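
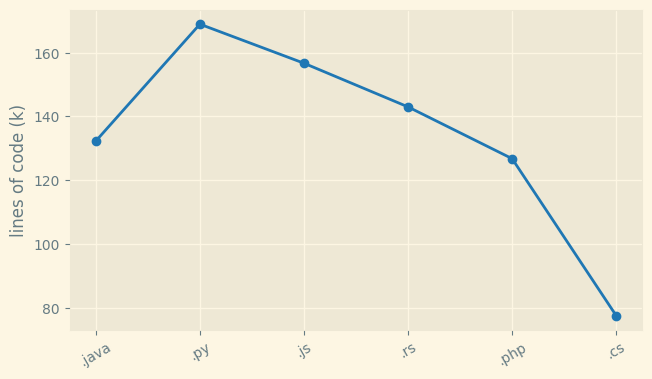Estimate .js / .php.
≈ 1.23×

.js ≈ 160, .php ≈ 130; 160/130 ≈ 1.23.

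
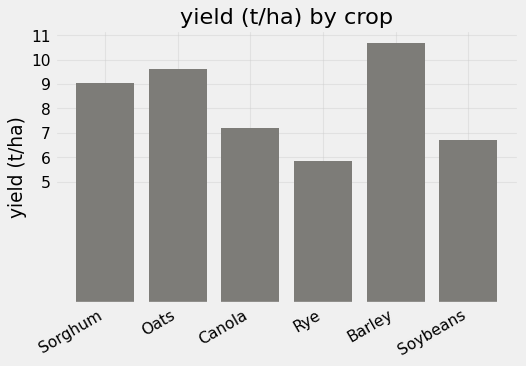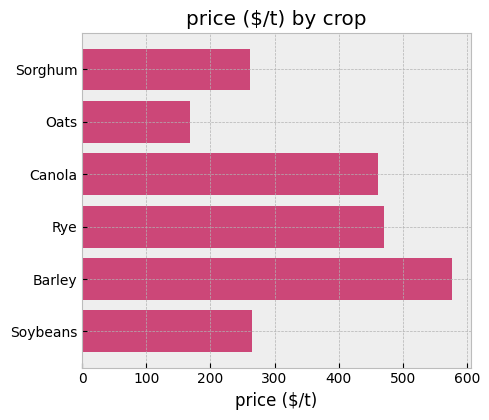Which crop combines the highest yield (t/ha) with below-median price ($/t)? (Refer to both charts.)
Oats

Chart 2 median price ($/t) ≈ 400; below-median crops: Sorghum, Oats, Soybeans. Among those, Oats has the highest yield (t/ha) (≈ 10).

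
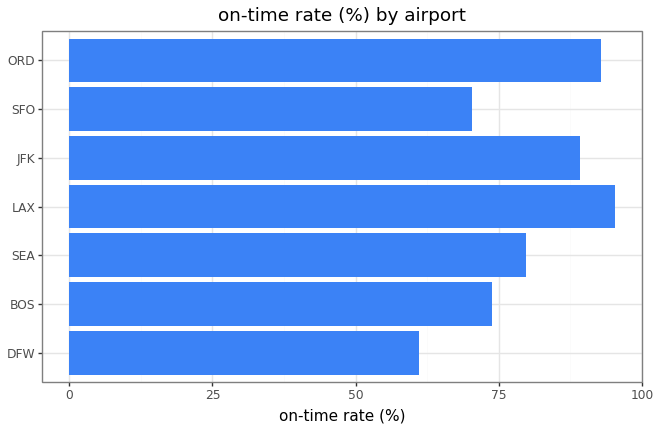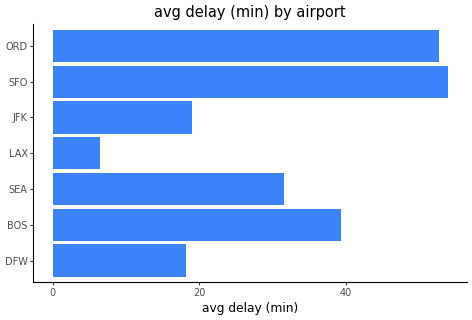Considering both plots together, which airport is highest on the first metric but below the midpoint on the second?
Chart 2 median avg delay (min) ≈ 30; below-median airports: DFW, LAX, JFK. Among those, LAX has the highest on-time rate (%) (≈ 100).

LAX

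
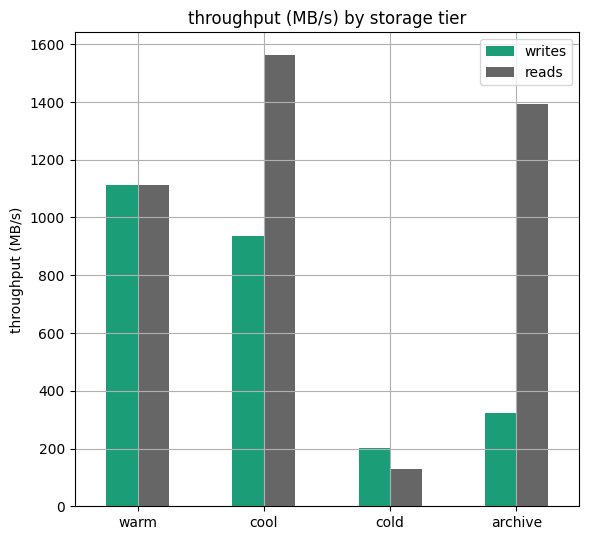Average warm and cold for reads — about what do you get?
≈ 700

(1200 + 200) / 2 ≈ 700.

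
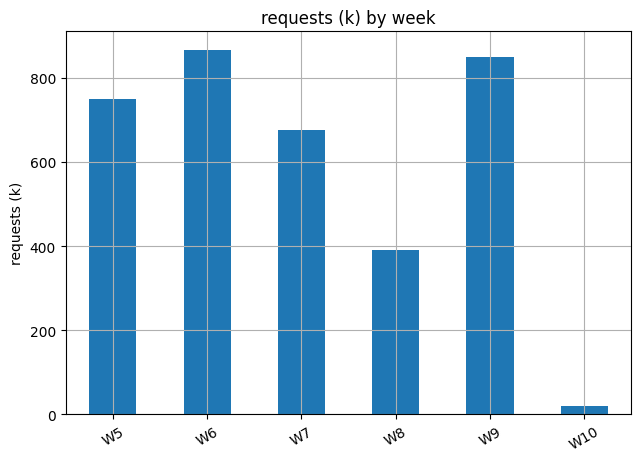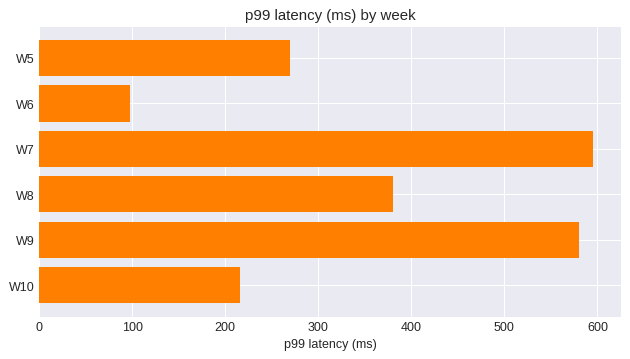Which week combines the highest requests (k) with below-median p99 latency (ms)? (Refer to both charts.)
W6

Chart 2 median p99 latency (ms) ≈ 300; below-median weeks: W5, W6, W10. Among those, W6 has the highest requests (k) (≈ 900).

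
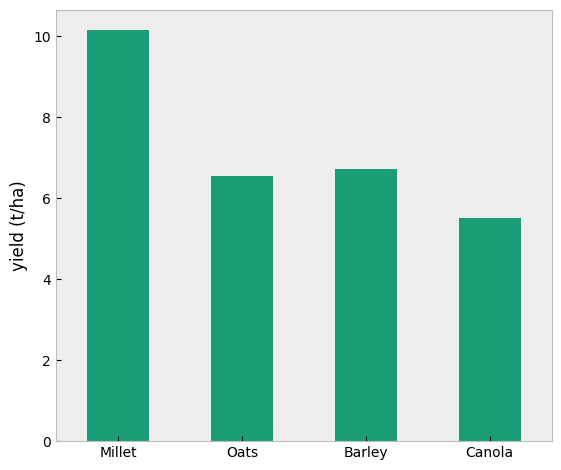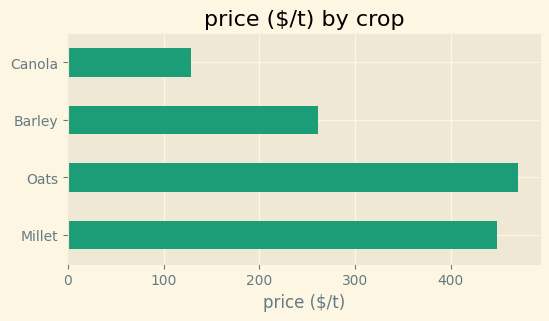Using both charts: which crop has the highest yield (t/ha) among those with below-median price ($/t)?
Barley

Chart 2 median price ($/t) ≈ 350; below-median crops: Barley, Canola. Among those, Barley has the highest yield (t/ha) (≈ 7).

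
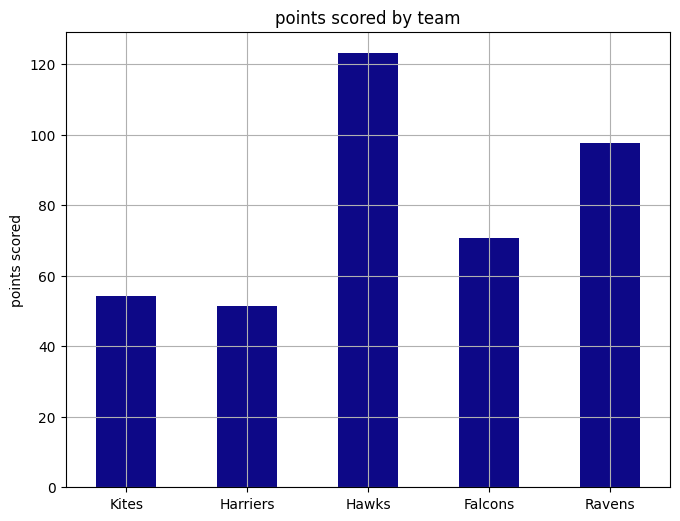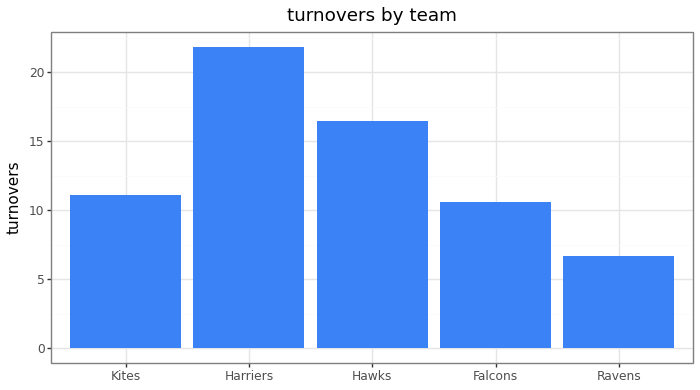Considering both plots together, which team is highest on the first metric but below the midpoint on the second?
Chart 2 median turnovers ≈ 12; below-median teams: Falcons, Ravens. Among those, Ravens has the highest points scored (≈ 100).

Ravens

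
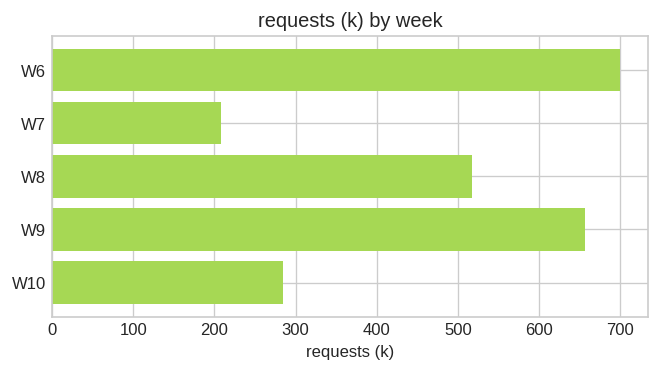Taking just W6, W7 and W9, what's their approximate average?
(700 + 200 + 700) / 3 ≈ 533.

≈ 533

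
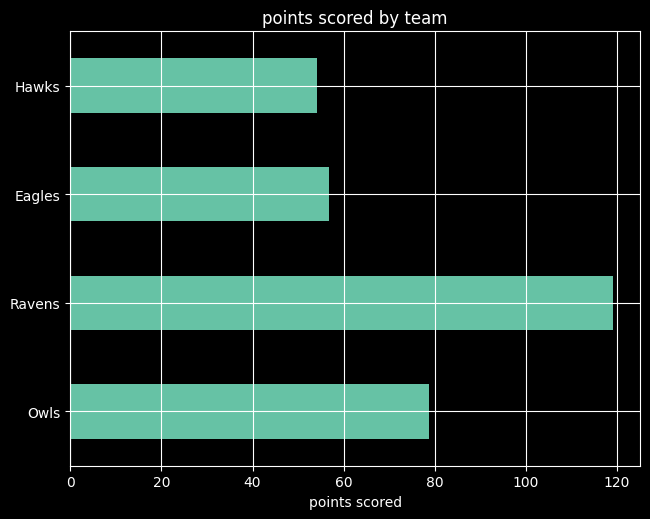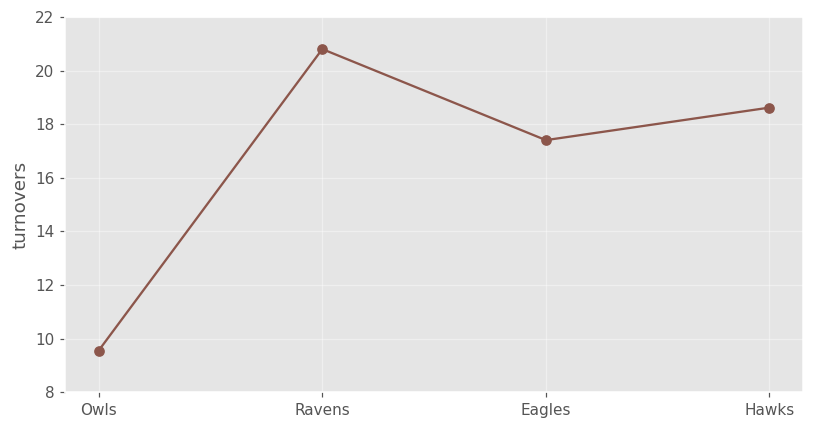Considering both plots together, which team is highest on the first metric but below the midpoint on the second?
Chart 2 median turnovers ≈ 18; below-median teams: Owls, Eagles. Among those, Owls has the highest points scored (≈ 80).

Owls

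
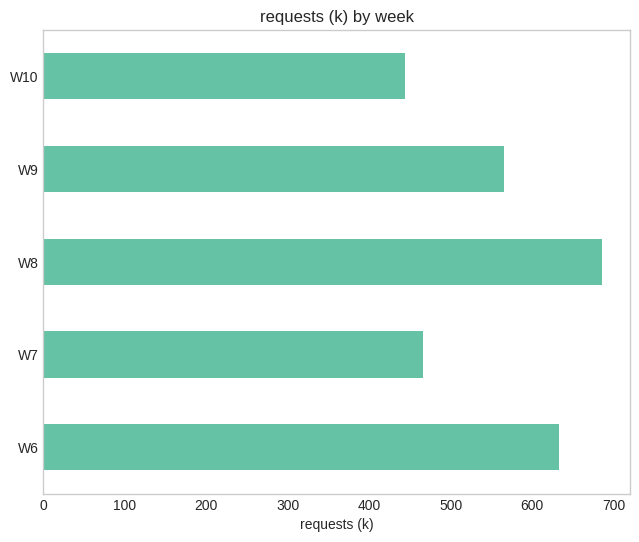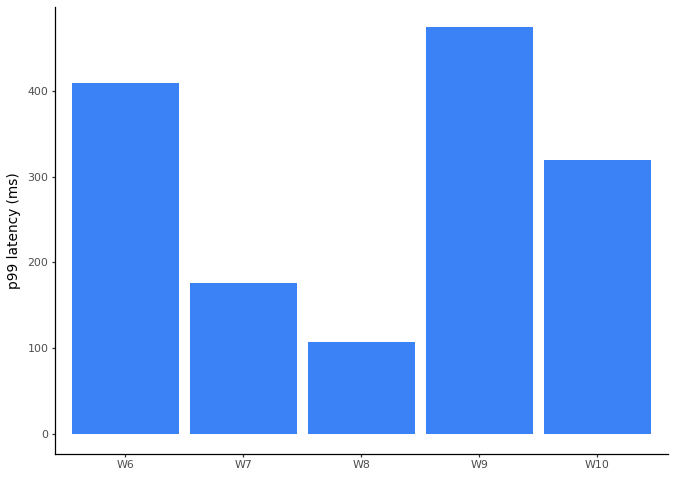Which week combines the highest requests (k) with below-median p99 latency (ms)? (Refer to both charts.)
Chart 2 median p99 latency (ms) ≈ 300; below-median weeks: W7, W8. Among those, W8 has the highest requests (k) (≈ 700).

W8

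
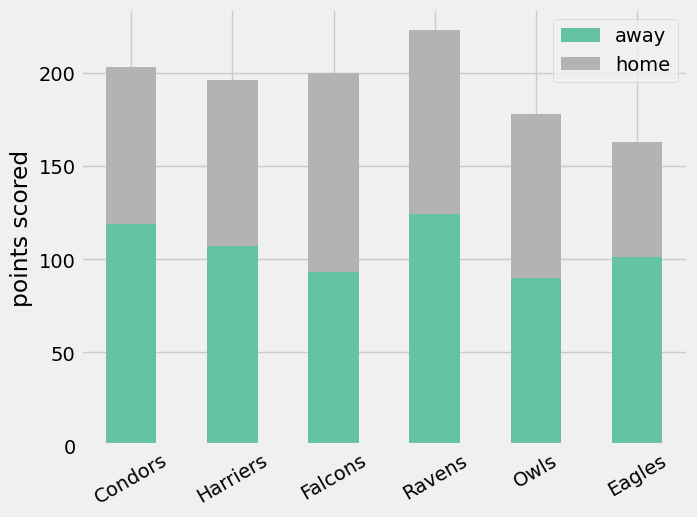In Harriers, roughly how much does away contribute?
away top ≈ 100, bottom ≈ 0; segment ≈ 100.

≈ 100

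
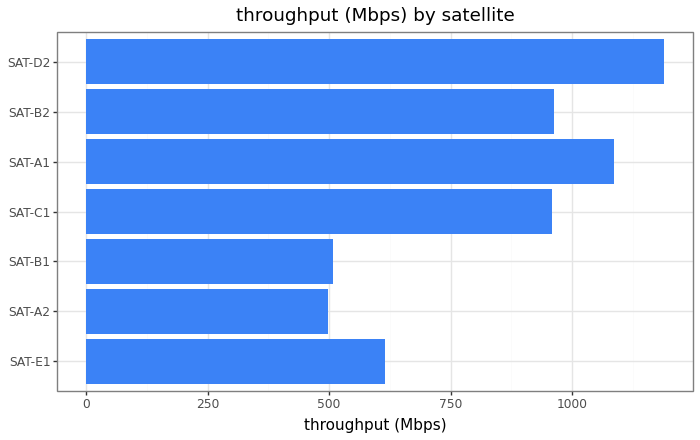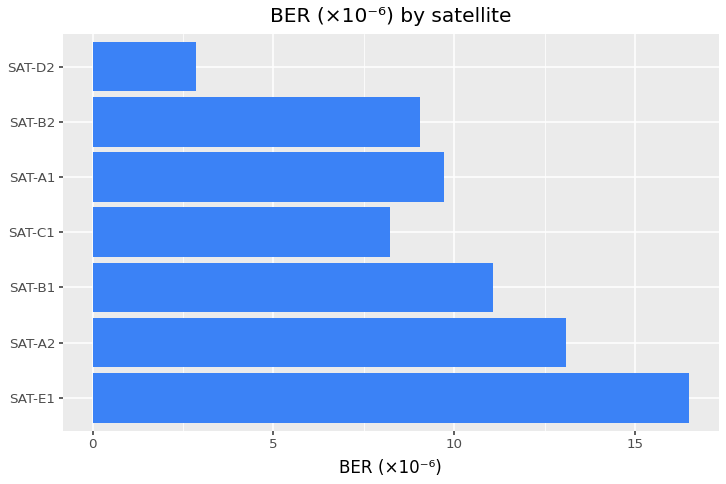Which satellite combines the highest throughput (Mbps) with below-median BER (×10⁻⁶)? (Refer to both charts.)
Chart 2 median BER (×10⁻⁶) ≈ 10; below-median satellites: SAT-C1, SAT-B2, SAT-D2. Among those, SAT-D2 has the highest throughput (Mbps) (≈ 1200).

SAT-D2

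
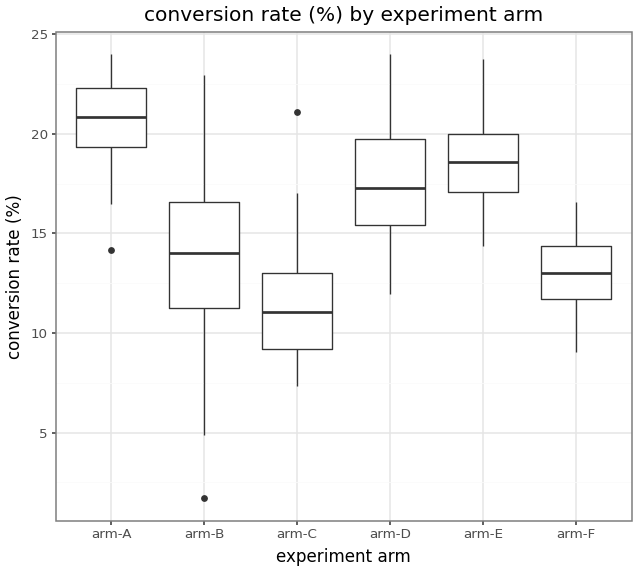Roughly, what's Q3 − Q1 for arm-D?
≈ 5

Q3 ≈ 20, Q1 ≈ 15; IQR ≈ 5.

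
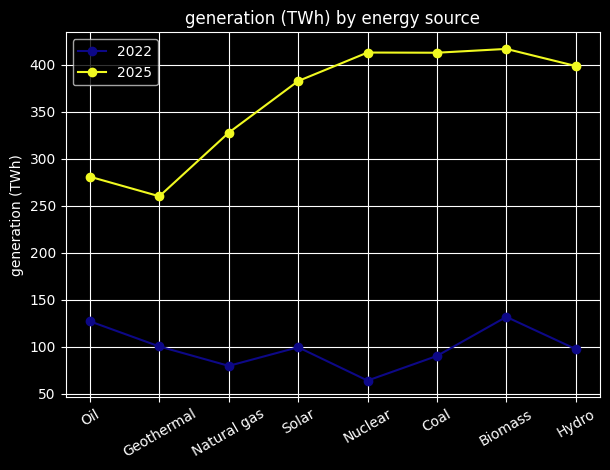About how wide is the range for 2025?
≈ 150

Max Biomass ≈ 400, min Geothermal ≈ 250; range ≈ 150.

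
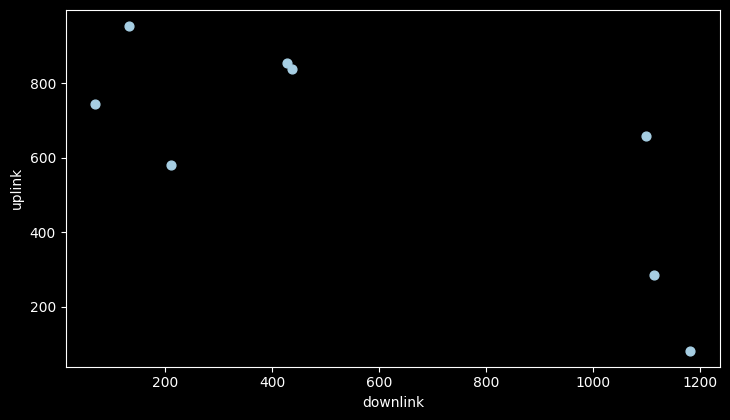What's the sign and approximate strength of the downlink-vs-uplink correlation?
negative, strong

Points are negatively correlated; strong (|r| ≈ 0.8).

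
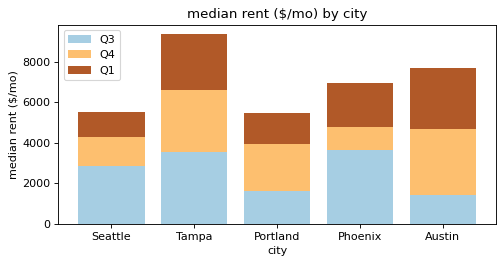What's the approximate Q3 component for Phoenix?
≈ 4000

Q3 top ≈ 4000, bottom ≈ 0; segment ≈ 4000.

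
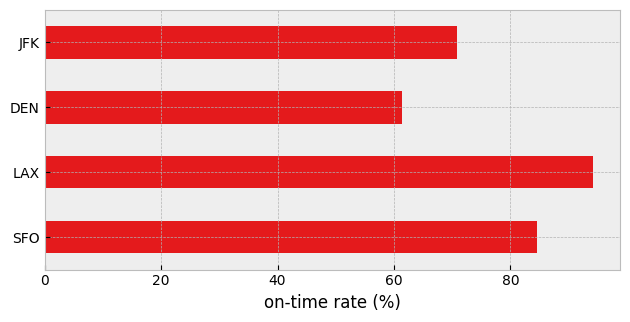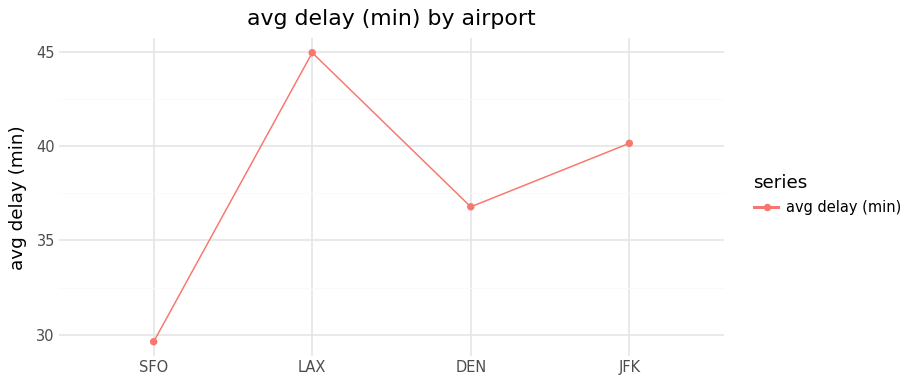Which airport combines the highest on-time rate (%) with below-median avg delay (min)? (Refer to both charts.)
SFO

Chart 2 median avg delay (min) ≈ 40; below-median airports: SFO, DEN. Among those, SFO has the highest on-time rate (%) (≈ 80).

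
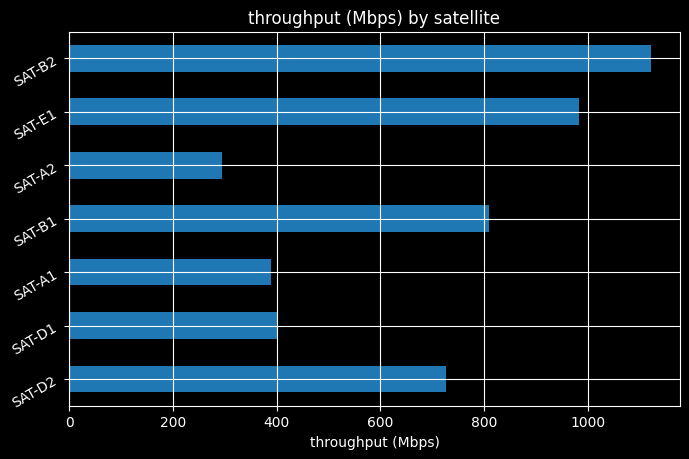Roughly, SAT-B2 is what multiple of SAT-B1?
≈ 1.38×

SAT-B2 ≈ 1100, SAT-B1 ≈ 800; 1100/800 ≈ 1.38.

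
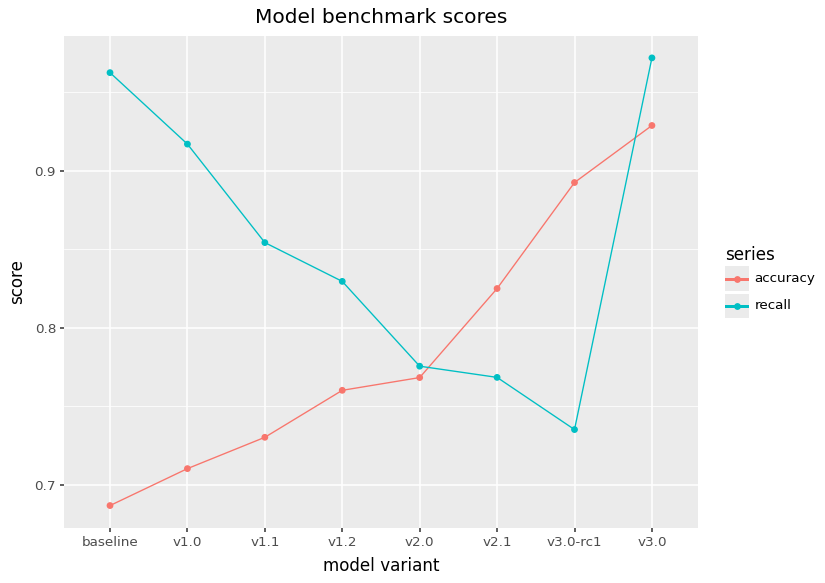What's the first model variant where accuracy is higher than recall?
v2.0: accuracy ≈ 0.75 vs recall ≈ 0.80 (not yet); v2.1: accuracy ≈ 0.80 vs recall ≈ 0.75 (first crossover).

v2.1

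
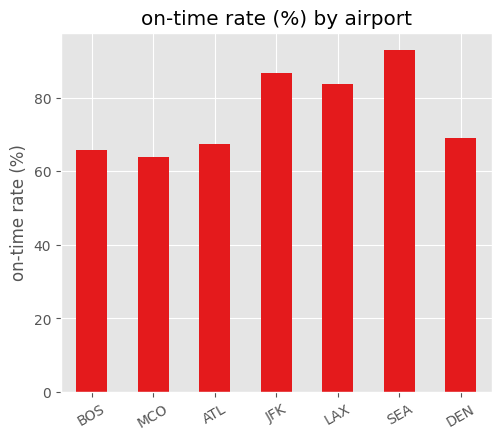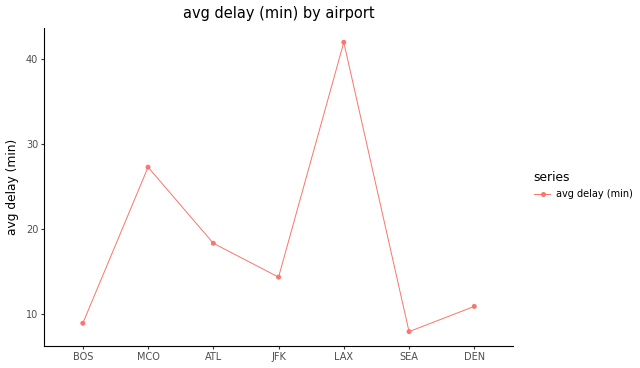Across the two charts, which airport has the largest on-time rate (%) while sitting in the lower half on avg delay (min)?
SEA

Chart 2 median avg delay (min) ≈ 15; below-median airports: BOS, SEA, DEN. Among those, SEA has the highest on-time rate (%) (≈ 90).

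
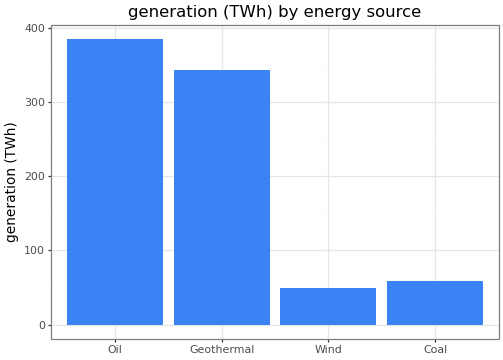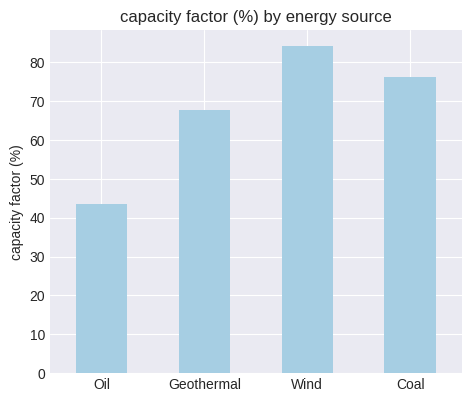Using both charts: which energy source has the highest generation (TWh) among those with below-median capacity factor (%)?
Oil

Chart 2 median capacity factor (%) ≈ 70; below-median energy sources: Oil, Geothermal. Among those, Oil has the highest generation (TWh) (≈ 400).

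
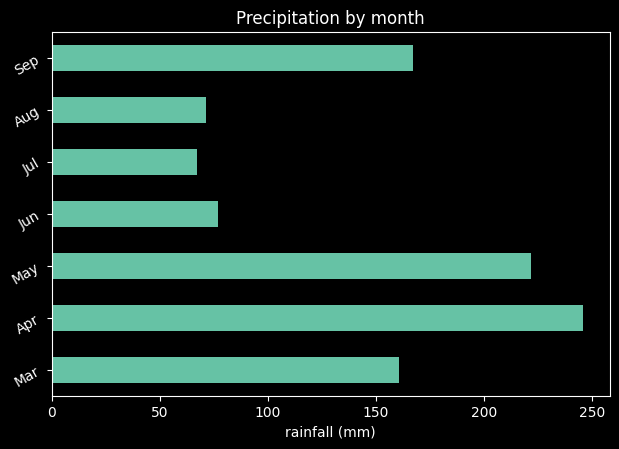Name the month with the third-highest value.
Sep

Top 4: Apr ≈ 250, May ≈ 225, Sep ≈ 175, Mar ≈ 150.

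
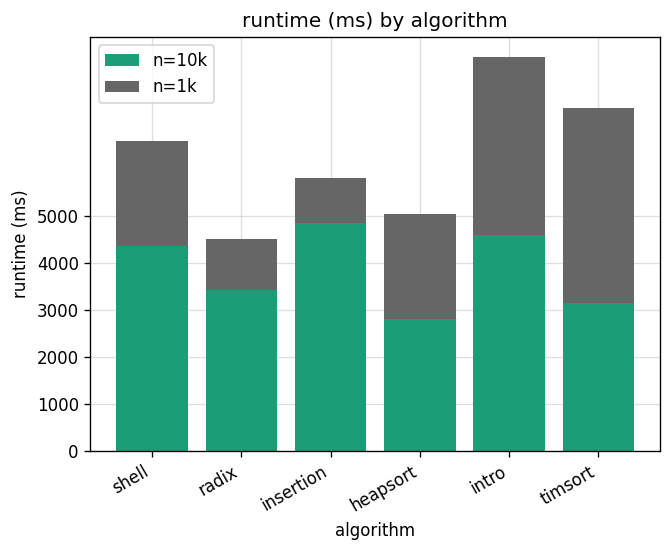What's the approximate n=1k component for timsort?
n=1k top ≈ 7000, bottom ≈ 3000; segment ≈ 4000.

≈ 4000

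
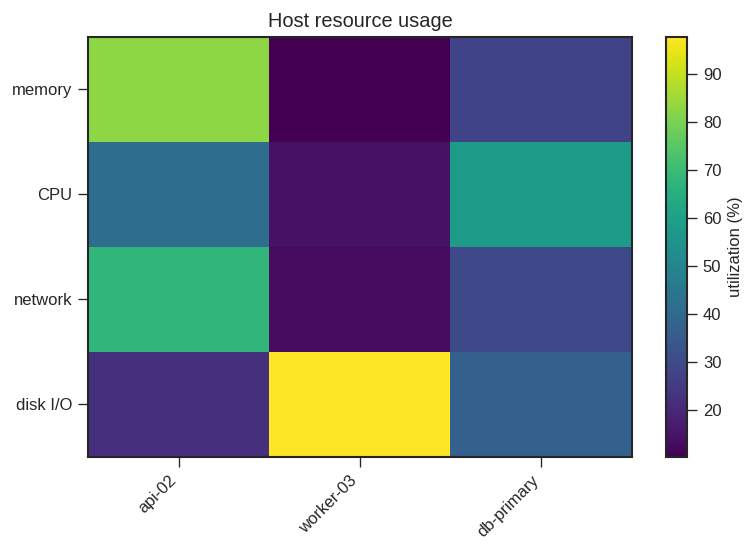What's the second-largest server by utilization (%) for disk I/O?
Top 3 for disk I/O: worker-03 ≈ 100, db-primary ≈ 40, api-02 ≈ 20.

db-primary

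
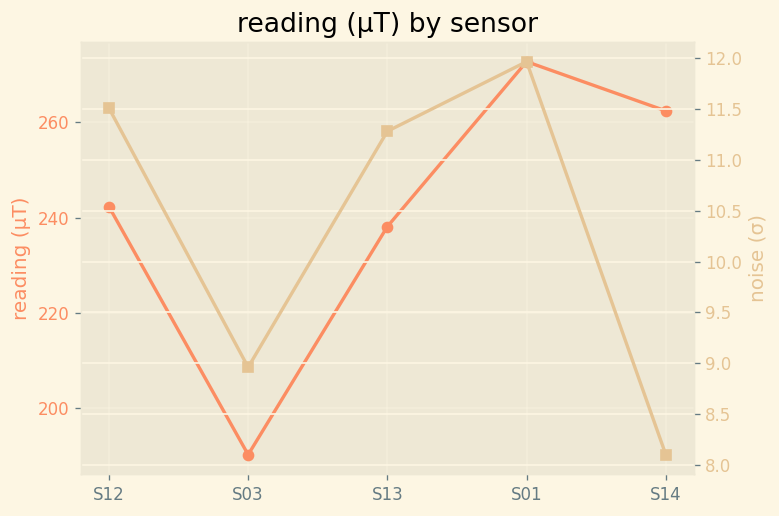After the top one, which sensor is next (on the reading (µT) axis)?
Top 3 (on the reading (µT) axis): S01 ≈ 270, S14 ≈ 260, S12 ≈ 240.

S14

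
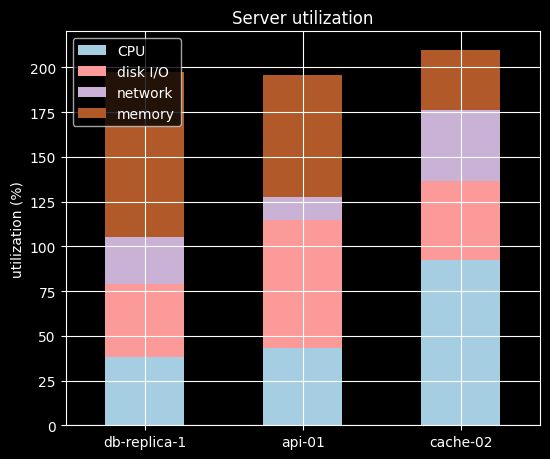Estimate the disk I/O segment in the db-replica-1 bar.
disk I/O top ≈ 80, bottom ≈ 40; segment ≈ 40.

≈ 40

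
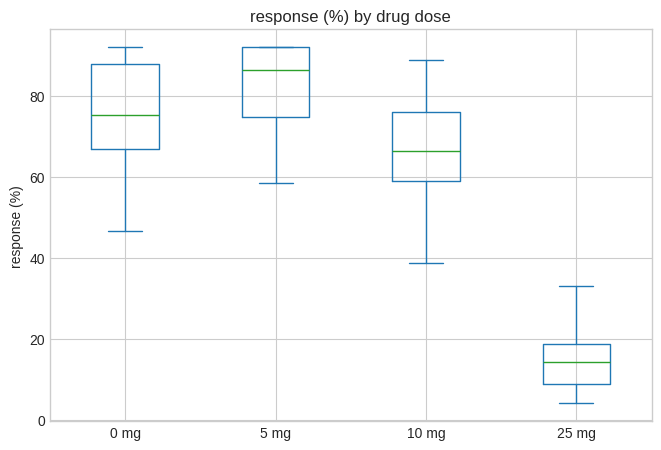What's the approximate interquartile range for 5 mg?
Q3 ≈ 90, Q1 ≈ 70; IQR ≈ 20.

≈ 20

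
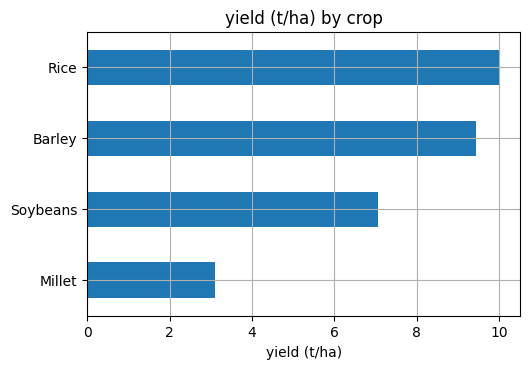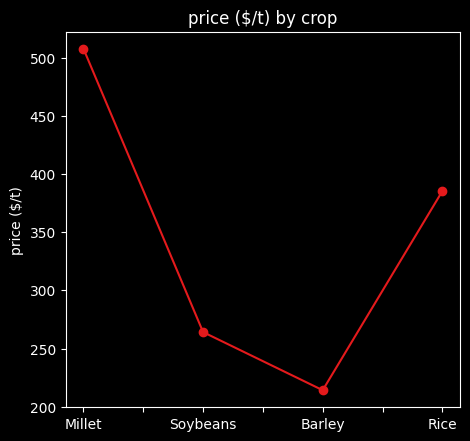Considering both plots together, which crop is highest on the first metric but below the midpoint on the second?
Chart 2 median price ($/t) ≈ 300; below-median crops: Soybeans, Barley. Among those, Barley has the highest yield (t/ha) (≈ 9).

Barley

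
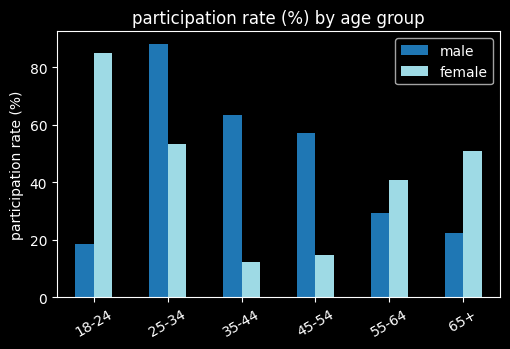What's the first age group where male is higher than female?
18-24: male ≈ 20 vs female ≈ 80 (not yet); 25-34: male ≈ 90 vs female ≈ 50 (first crossover).

25-34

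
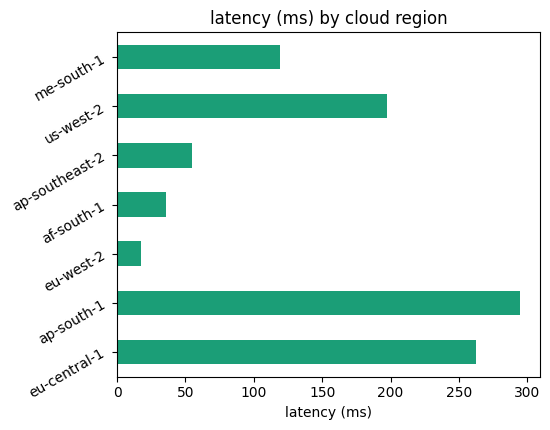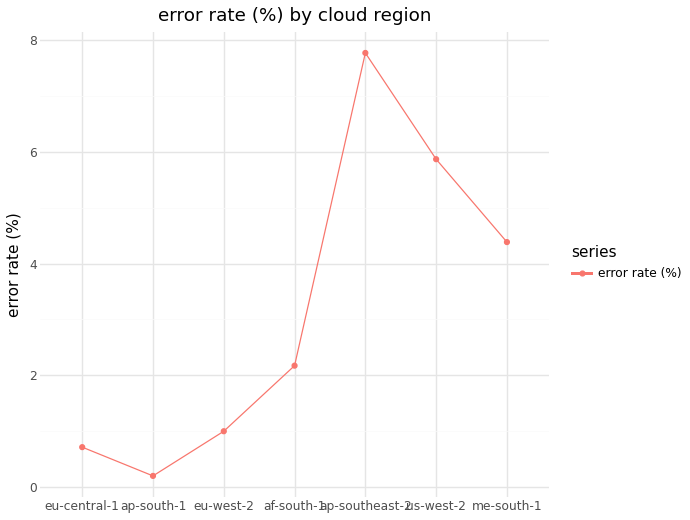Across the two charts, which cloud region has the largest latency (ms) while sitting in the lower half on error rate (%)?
Chart 2 median error rate (%) ≈ 2; below-median cloud regions: eu-central-1, ap-south-1, eu-west-2. Among those, ap-south-1 has the highest latency (ms) (≈ 300).

ap-south-1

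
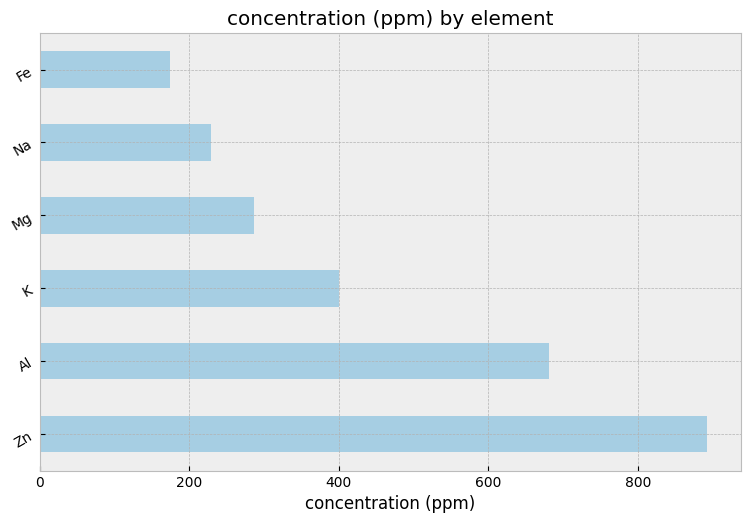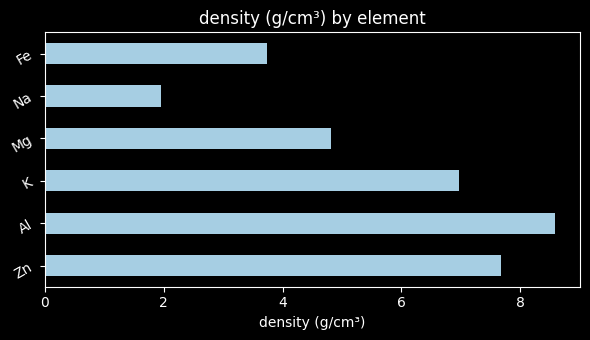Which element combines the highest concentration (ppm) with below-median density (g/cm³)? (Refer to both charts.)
Mg

Chart 2 median density (g/cm³) ≈ 6; below-median elements: Mg, Na, Fe. Among those, Mg has the highest concentration (ppm) (≈ 300).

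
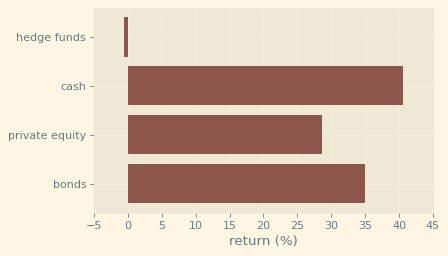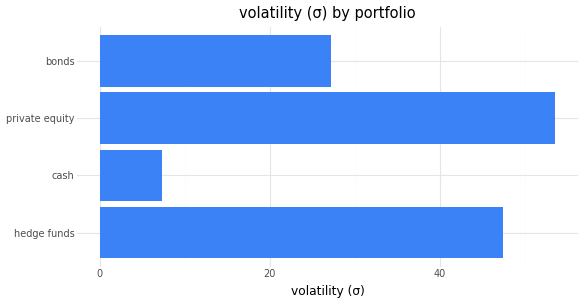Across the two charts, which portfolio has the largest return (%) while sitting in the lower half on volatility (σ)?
Chart 2 median volatility (σ) ≈ 35; below-median portfolios: cash, bonds. Among those, cash has the highest return (%) (≈ 40).

cash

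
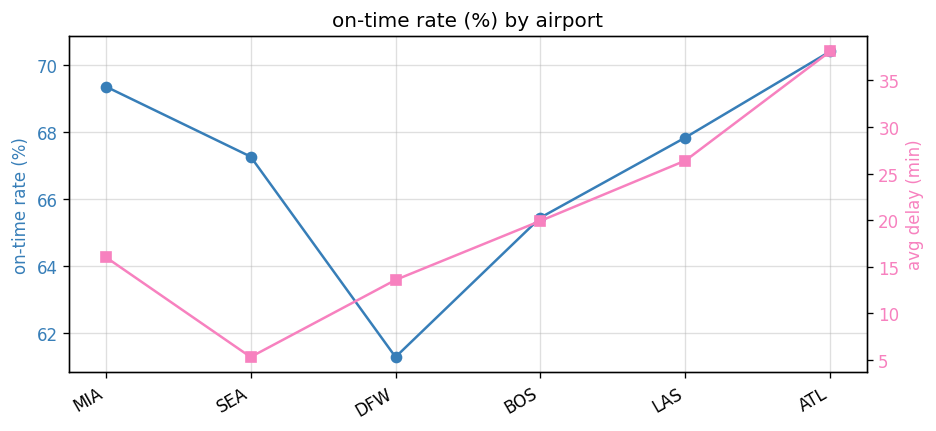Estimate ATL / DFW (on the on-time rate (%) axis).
ATL ≈ 70, DFW ≈ 61; 70/61 ≈ 1.15.

≈ 1.15×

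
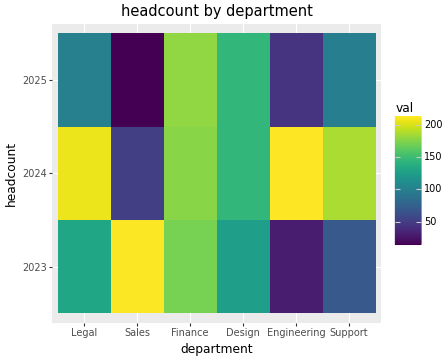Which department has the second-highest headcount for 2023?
Top 3 for 2023: Sales ≈ 220, Finance ≈ 180, Legal ≈ 140.

Finance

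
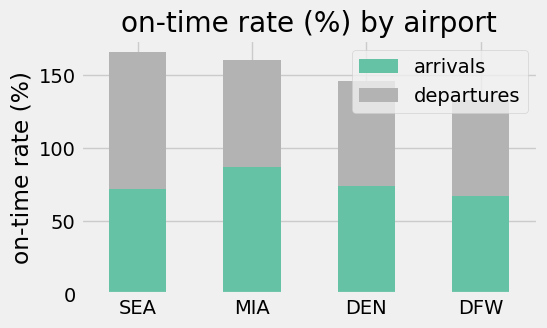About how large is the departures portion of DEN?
departures top ≈ 140, bottom ≈ 80; segment ≈ 60.

≈ 60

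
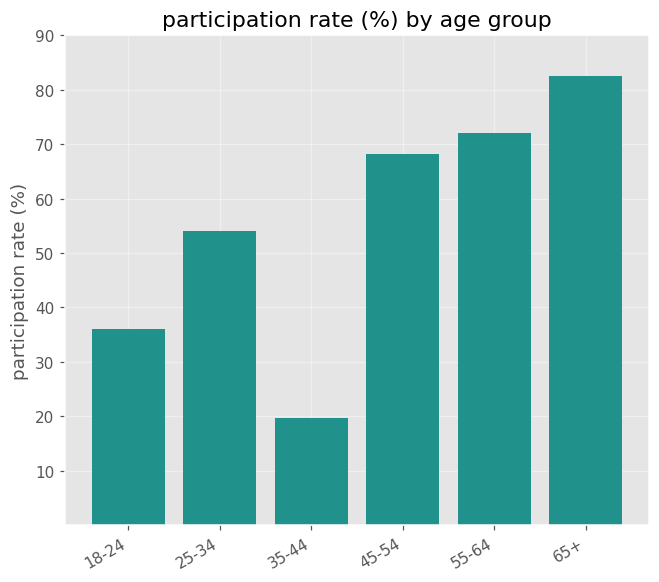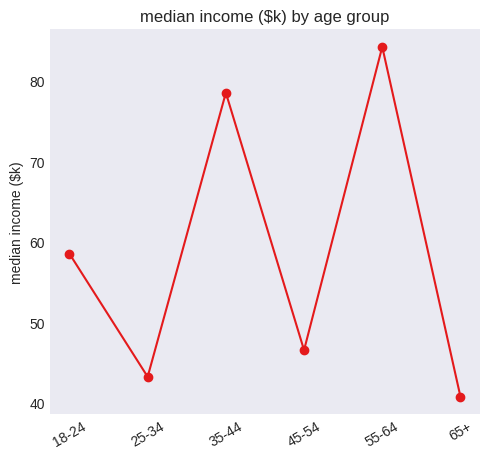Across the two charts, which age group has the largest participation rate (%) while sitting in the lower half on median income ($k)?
Chart 2 median median income ($k) ≈ 50; below-median age groups: 25-34, 45-54, 65+. Among those, 65+ has the highest participation rate (%) (≈ 80).

65+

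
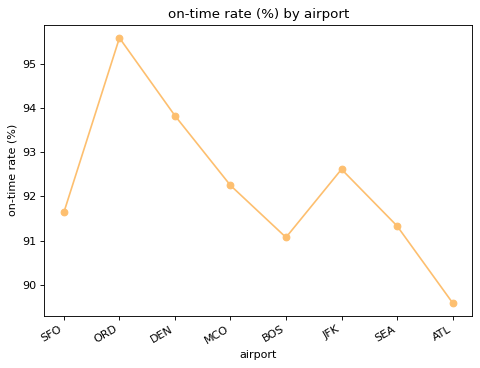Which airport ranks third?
Top 4: ORD ≈ 95.5, DEN ≈ 94.0, JFK ≈ 92.5, MCO ≈ 92.0.

JFK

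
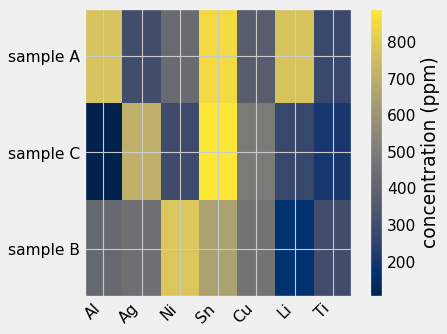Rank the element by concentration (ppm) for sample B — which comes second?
Sn

Top 3 for sample B: Ni ≈ 800, Sn ≈ 700, Cu ≈ 500.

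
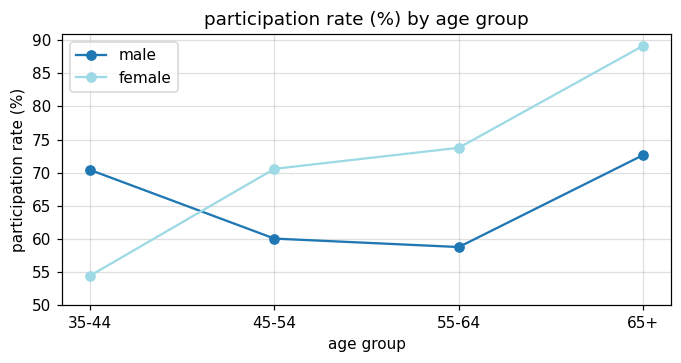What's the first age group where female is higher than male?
35-44: female ≈ 55 vs male ≈ 70 (not yet); 45-54: female ≈ 70 vs male ≈ 60 (first crossover).

45-54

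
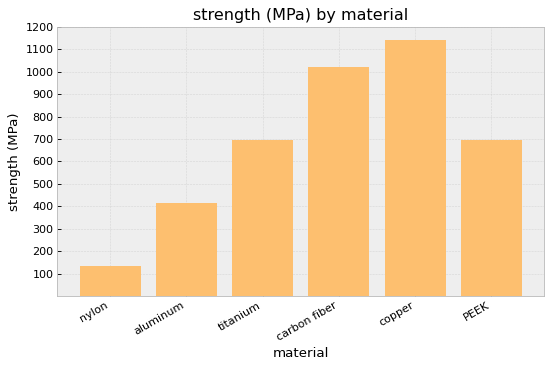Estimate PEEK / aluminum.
PEEK ≈ 700, aluminum ≈ 400; 700/400 ≈ 1.75.

≈ 1.75×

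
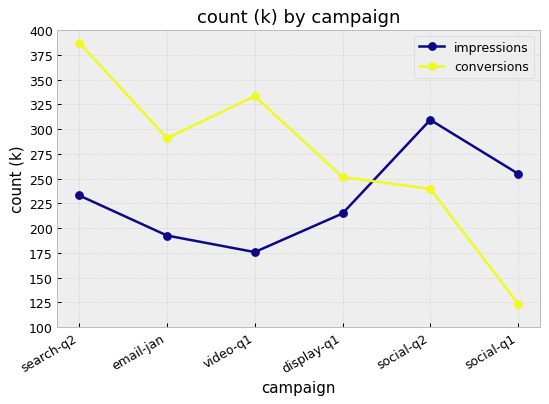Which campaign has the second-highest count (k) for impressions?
Top 3 for impressions: social-q2 ≈ 300, social-q1 ≈ 250, search-q2 ≈ 225.

social-q1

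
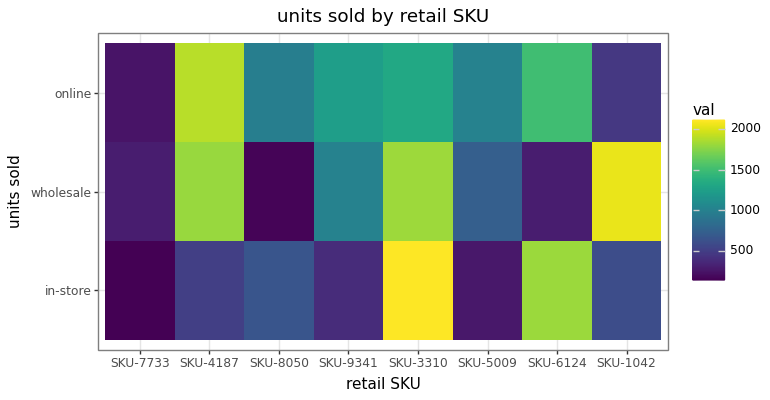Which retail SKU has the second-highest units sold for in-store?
SKU-6124

Top 3 for in-store: SKU-3310 ≈ 2200, SKU-6124 ≈ 1800, SKU-8050 ≈ 600.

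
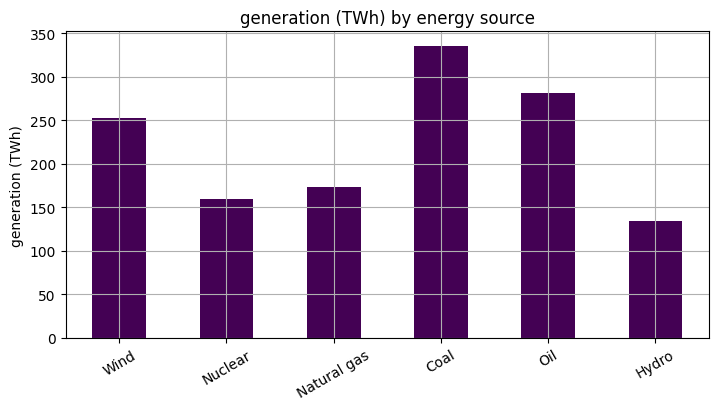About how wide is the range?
Max Coal ≈ 350, min Hydro ≈ 150; range ≈ 200.

≈ 200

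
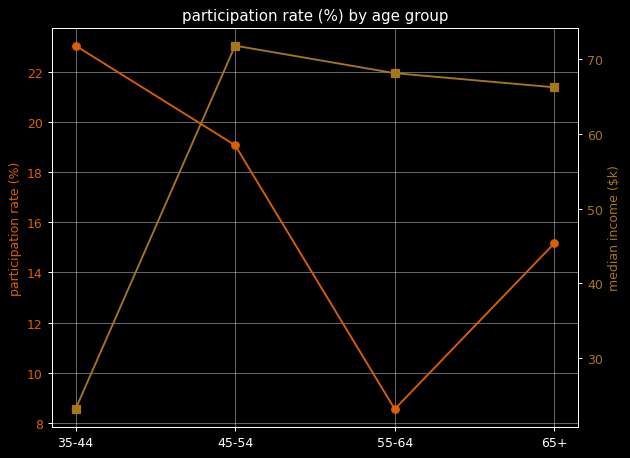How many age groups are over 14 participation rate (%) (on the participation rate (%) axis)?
3

Above 14: 35-44, 45-54, 65+.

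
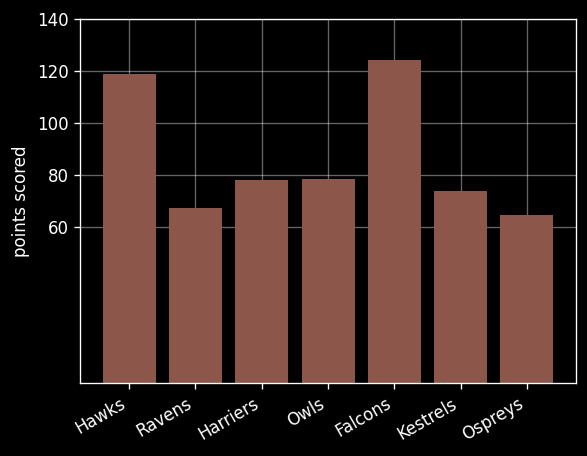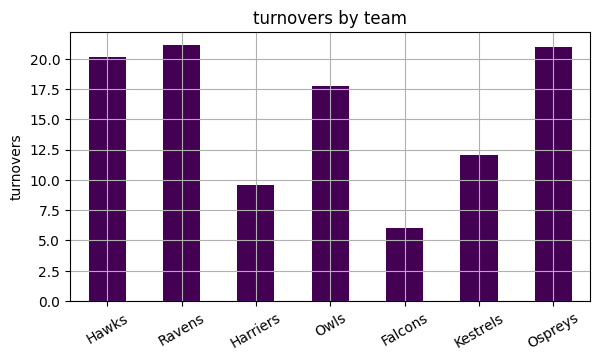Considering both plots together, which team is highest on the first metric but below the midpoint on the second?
Falcons

Chart 2 median turnovers ≈ 18; below-median teams: Harriers, Falcons, Kestrels. Among those, Falcons has the highest points scored (≈ 120).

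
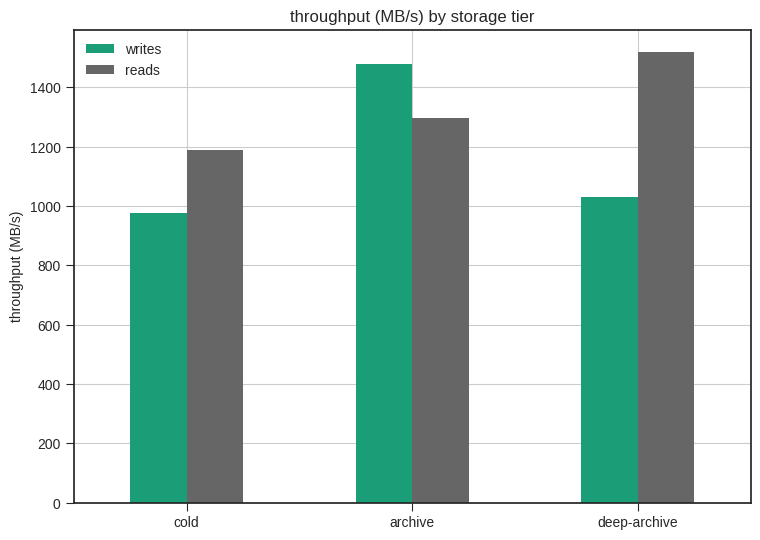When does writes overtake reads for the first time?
cold: writes ≈ 1000 vs reads ≈ 1200 (not yet); archive: writes ≈ 1400 vs reads ≈ 1200 (first crossover).

archive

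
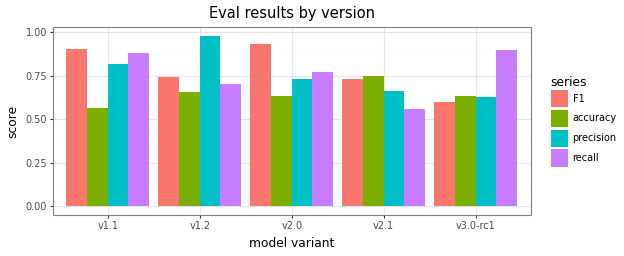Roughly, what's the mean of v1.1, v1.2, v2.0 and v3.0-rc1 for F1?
≈ 0.78

(0.9 + 0.7 + 0.9 + 0.6) / 4 ≈ 0.78.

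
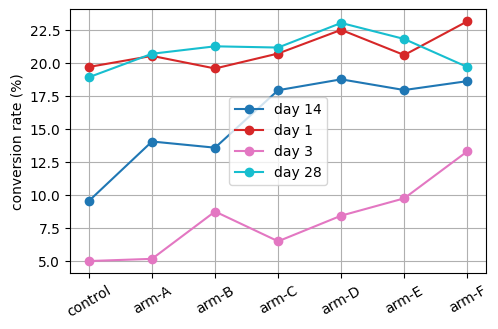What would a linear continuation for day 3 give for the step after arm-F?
≈ 17

Last three: 8, 10, 14 → slope ≈ 3/step → next ≈ 17.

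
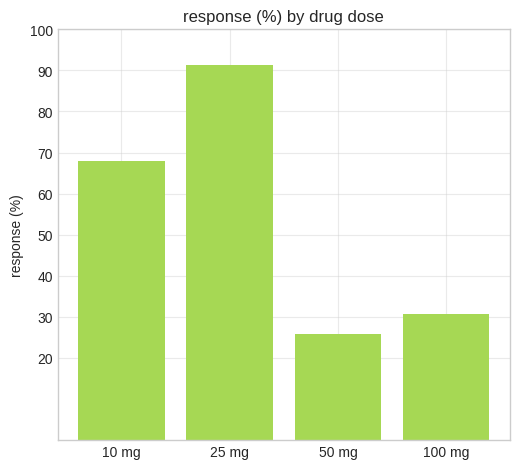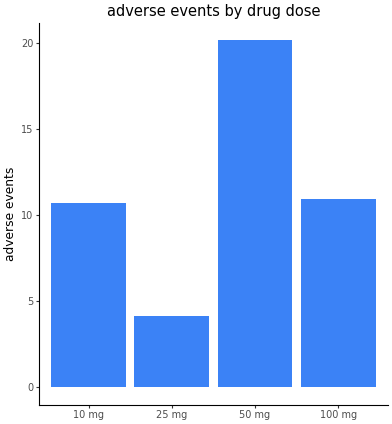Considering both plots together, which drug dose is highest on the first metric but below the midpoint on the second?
25 mg

Chart 2 median adverse events ≈ 10; below-median drug doses: 10 mg, 25 mg. Among those, 25 mg has the highest response (%) (≈ 90).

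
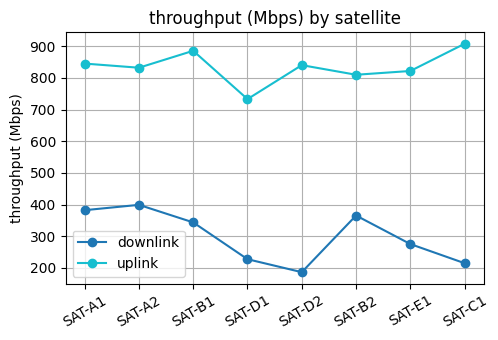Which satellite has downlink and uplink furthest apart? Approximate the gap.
SAT-C1: downlink ≈ 200, uplink ≈ 900 → gap ≈ 700. Next-largest (SAT-D2) is only ≈ 600.

SAT-C1, ≈ 700 Mbps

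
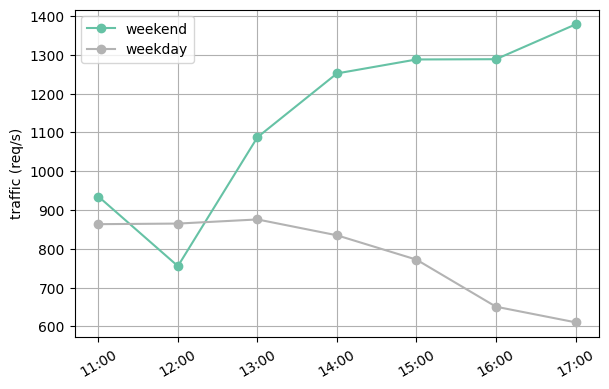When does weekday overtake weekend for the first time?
11:00: weekday ≈ 900 vs weekend ≈ 900 (not yet); 12:00: weekday ≈ 900 vs weekend ≈ 800 (first crossover).

12:00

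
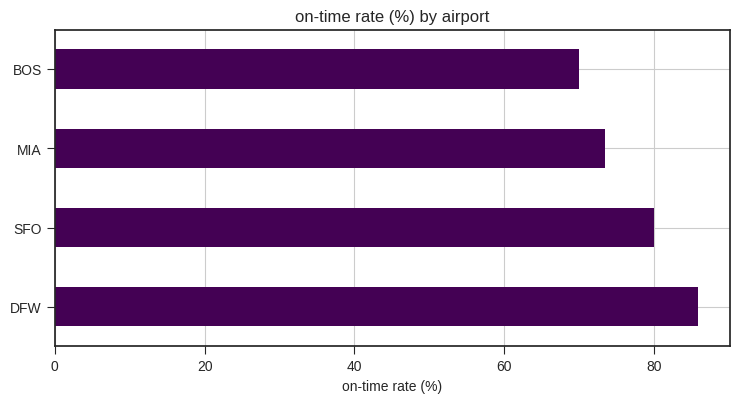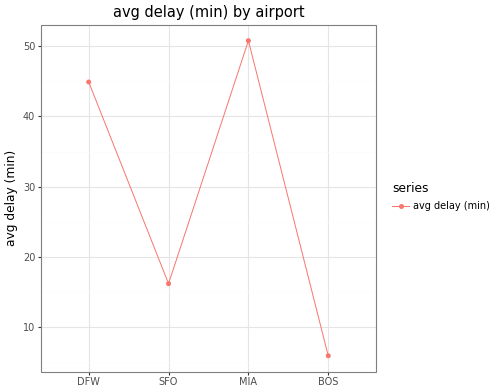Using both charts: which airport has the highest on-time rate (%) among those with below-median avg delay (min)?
SFO

Chart 2 median avg delay (min) ≈ 30; below-median airports: SFO, BOS. Among those, SFO has the highest on-time rate (%) (≈ 80).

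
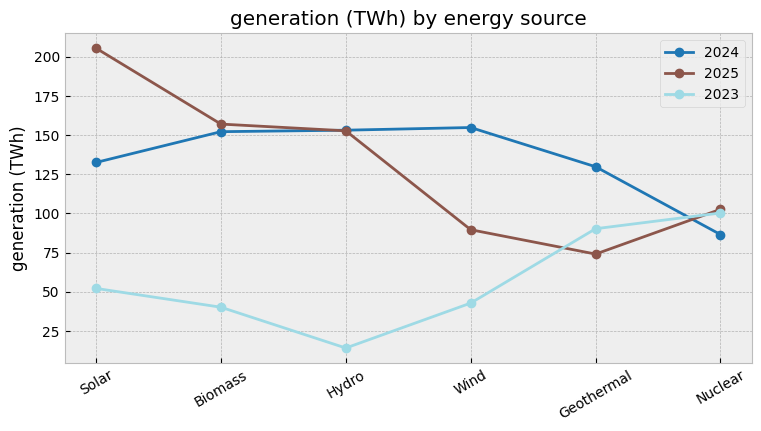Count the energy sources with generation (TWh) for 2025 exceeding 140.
Above 140: Solar, Biomass, Hydro.

3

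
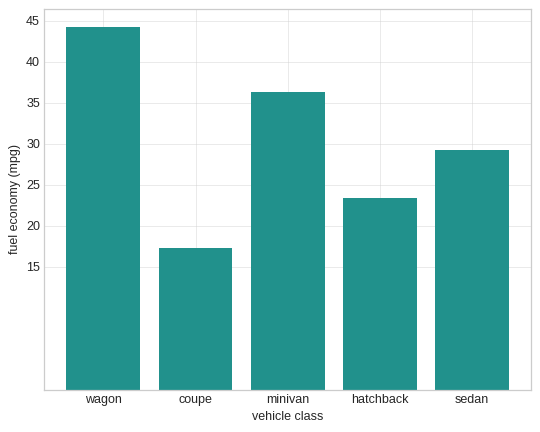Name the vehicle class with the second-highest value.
Top 3: wagon ≈ 45, minivan ≈ 35, sedan ≈ 30.

minivan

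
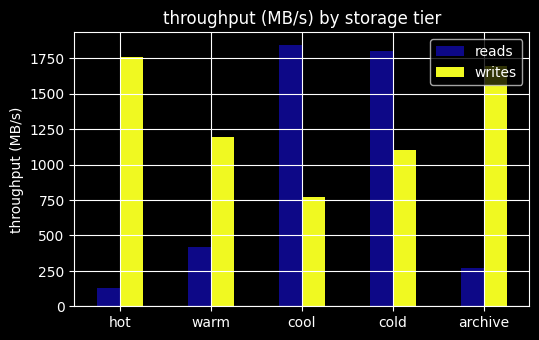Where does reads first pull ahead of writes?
warm: reads ≈ 400 vs writes ≈ 1200 (not yet); cool: reads ≈ 1800 vs writes ≈ 800 (first crossover).

cool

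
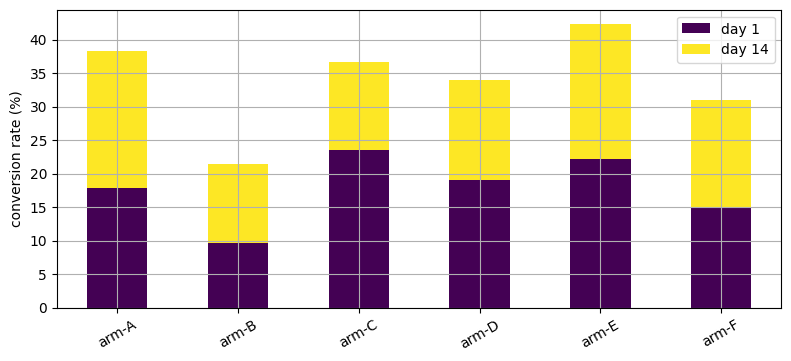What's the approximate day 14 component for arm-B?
day 14 top ≈ 20, bottom ≈ 10; segment ≈ 10.

≈ 10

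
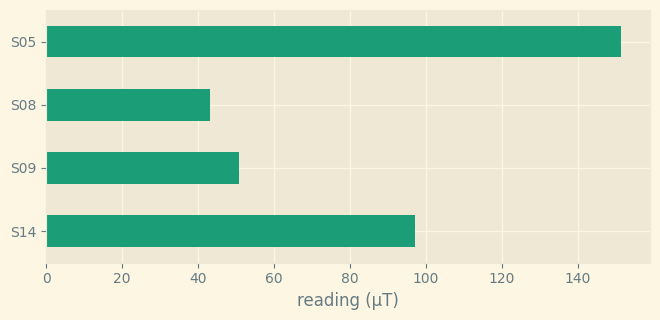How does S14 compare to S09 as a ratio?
S14 ≈ 100, S09 ≈ 60; 100/60 ≈ 1.67.

≈ 1.67×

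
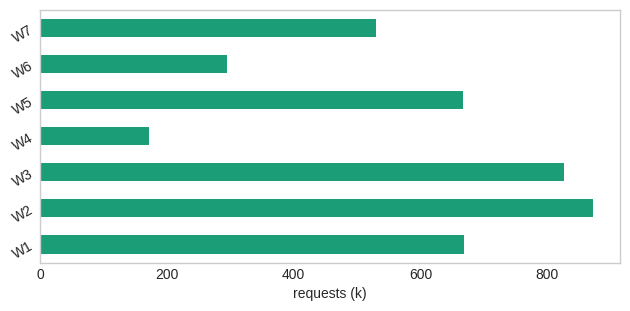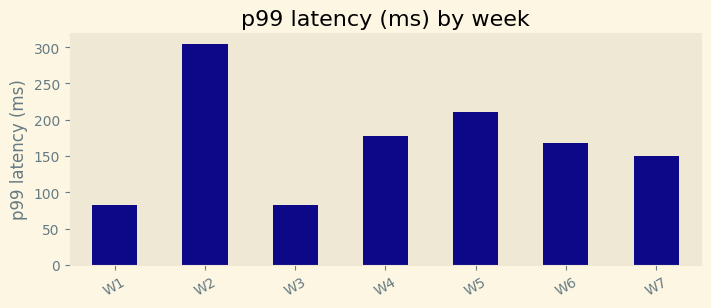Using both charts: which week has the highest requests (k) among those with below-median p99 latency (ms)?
W3

Chart 2 median p99 latency (ms) ≈ 150; below-median weeks: W1, W3, W7. Among those, W3 has the highest requests (k) (≈ 800).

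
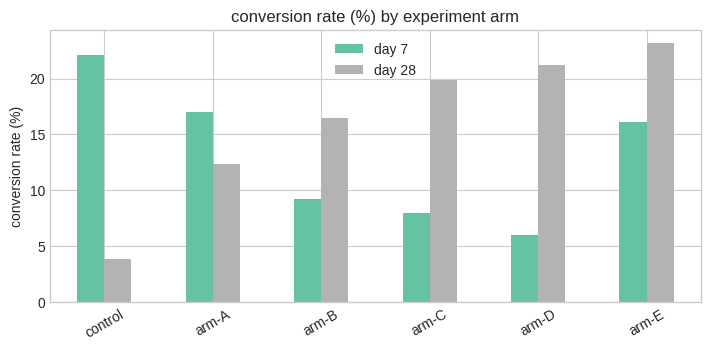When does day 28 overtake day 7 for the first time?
arm-A: day 28 ≈ 12 vs day 7 ≈ 16 (not yet); arm-B: day 28 ≈ 16 vs day 7 ≈ 10 (first crossover).

arm-B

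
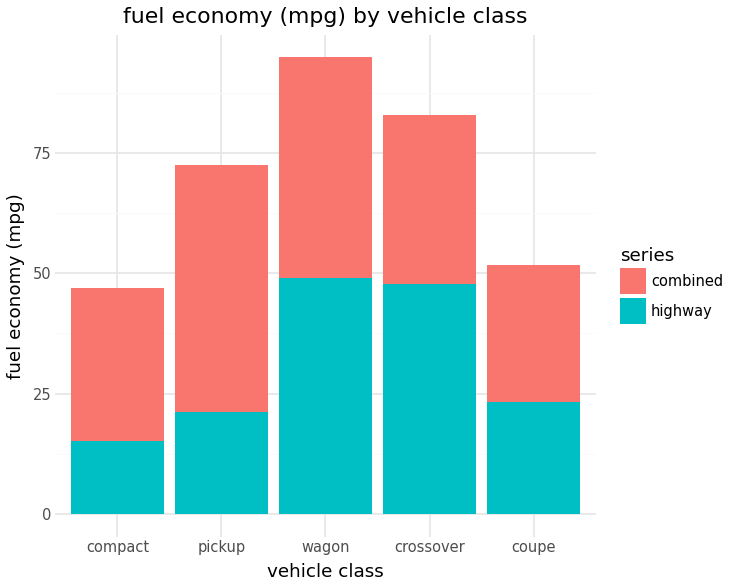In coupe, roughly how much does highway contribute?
≈ 20

highway top ≈ 20, bottom ≈ 0; segment ≈ 20.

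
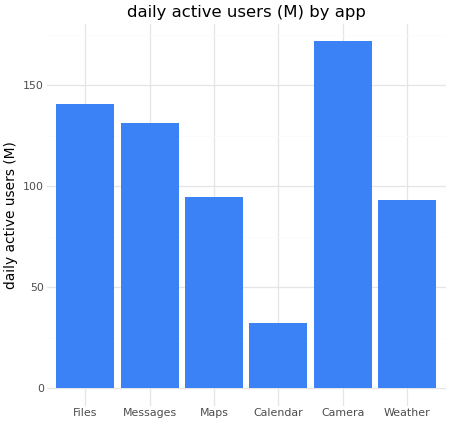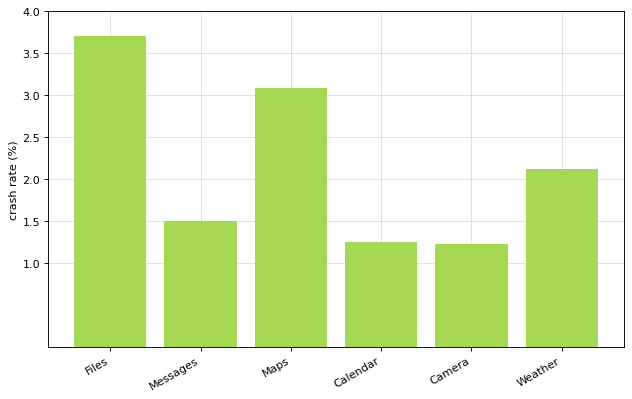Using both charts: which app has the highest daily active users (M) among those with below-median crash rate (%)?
Chart 2 median crash rate (%) ≈ 2; below-median apps: Messages, Calendar, Camera. Among those, Camera has the highest daily active users (M) (≈ 180).

Camera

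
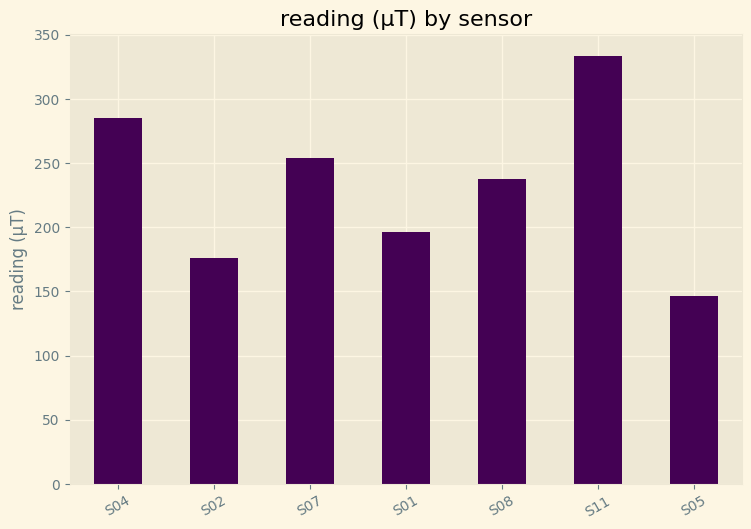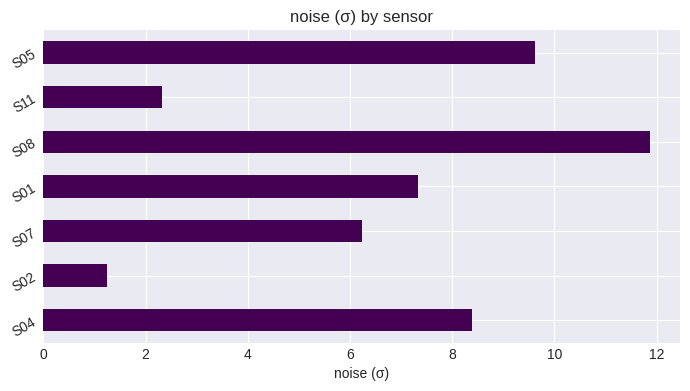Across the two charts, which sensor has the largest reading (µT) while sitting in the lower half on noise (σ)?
S11

Chart 2 median noise (σ) ≈ 8; below-median sensors: S02, S07, S11. Among those, S11 has the highest reading (µT) (≈ 350).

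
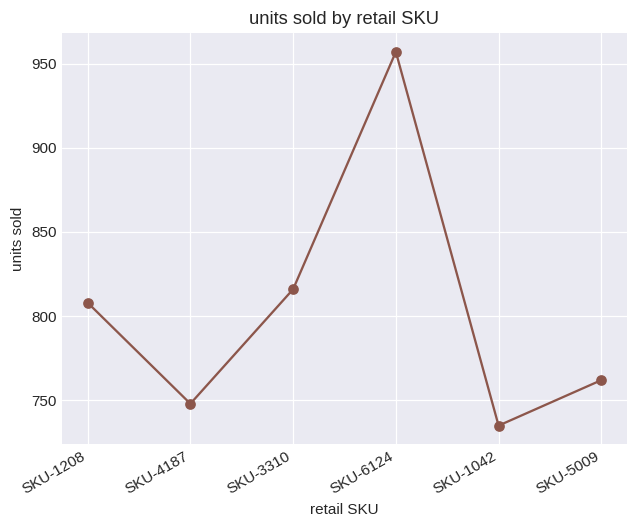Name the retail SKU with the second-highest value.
Top 3: SKU-6124 ≈ 960, SKU-3310 ≈ 820, SKU-1208 ≈ 800.

SKU-3310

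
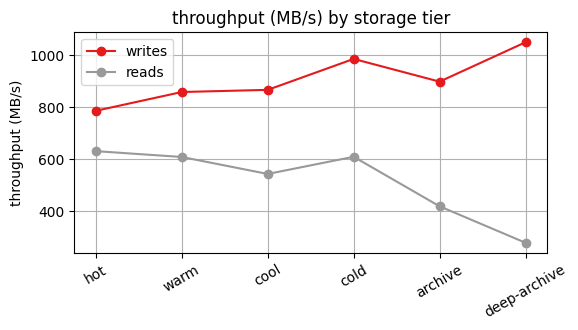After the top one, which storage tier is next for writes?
cold

Top 3 for writes: deep-archive ≈ 1100, cold ≈ 1000, archive ≈ 900.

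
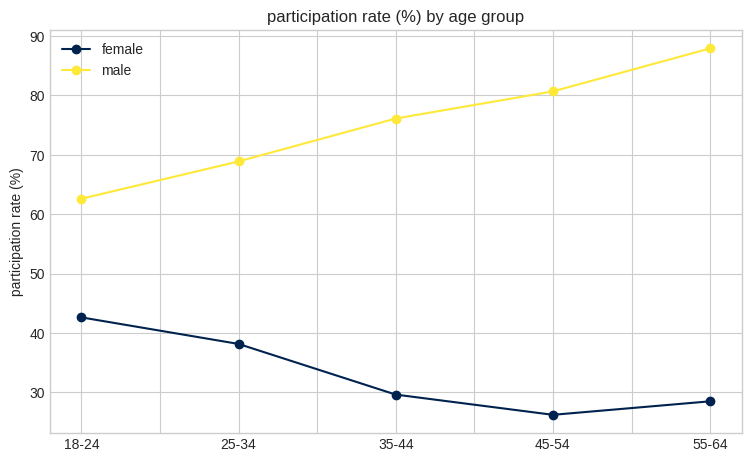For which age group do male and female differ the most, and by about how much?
55-64, ≈ 60 %

55-64: male ≈ 90, female ≈ 30 → gap ≈ 60. Next-largest (45-54) is only ≈ 50.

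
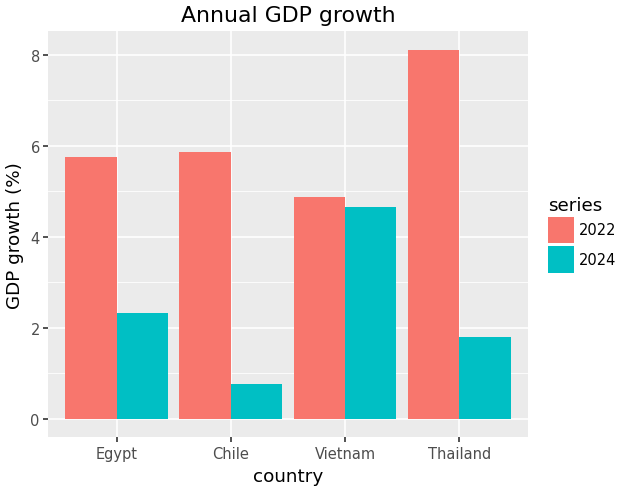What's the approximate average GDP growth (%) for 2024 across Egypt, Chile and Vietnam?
(2 + 1 + 5) / 3 ≈ 3.

≈ 3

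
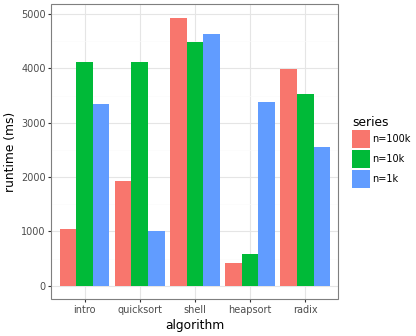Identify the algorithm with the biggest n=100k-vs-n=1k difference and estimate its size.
heapsort, ≈ 3000 ms

heapsort: n=100k ≈ 500, n=1k ≈ 3500 → gap ≈ 3000. Next-largest (intro) is only ≈ 2500.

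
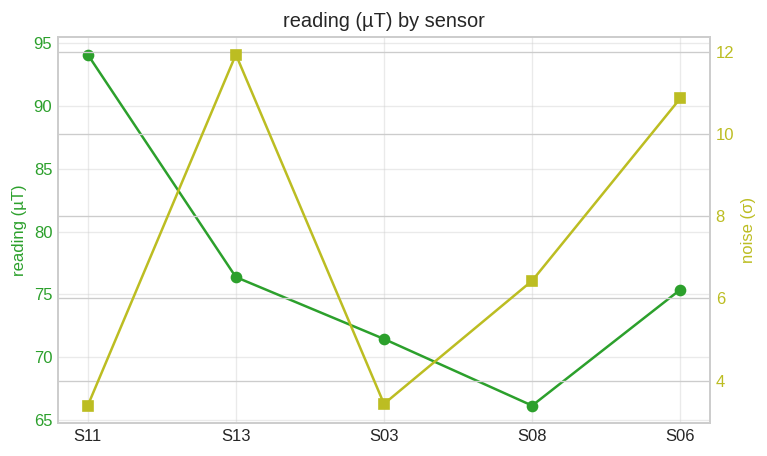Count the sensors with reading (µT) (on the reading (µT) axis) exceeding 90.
1

Above 90: S11.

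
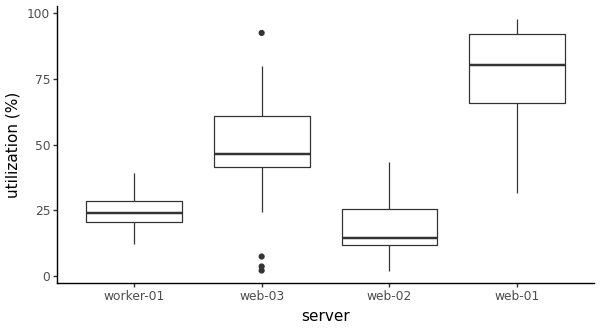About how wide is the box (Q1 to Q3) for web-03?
Q3 ≈ 60, Q1 ≈ 40; IQR ≈ 20.

≈ 20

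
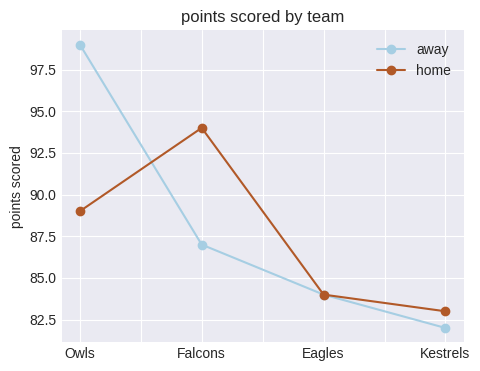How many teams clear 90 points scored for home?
Above 90: Falcons.

1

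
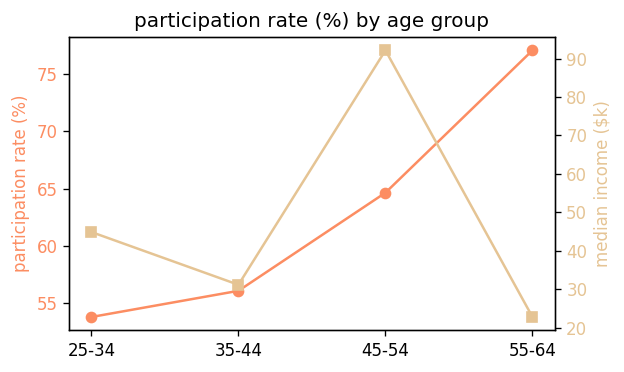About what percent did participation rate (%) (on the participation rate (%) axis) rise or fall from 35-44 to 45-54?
≈ +14.3%

35-44 ≈ 56, 45-54 ≈ 64; (64 − 56) / 56 ≈ +14.3%.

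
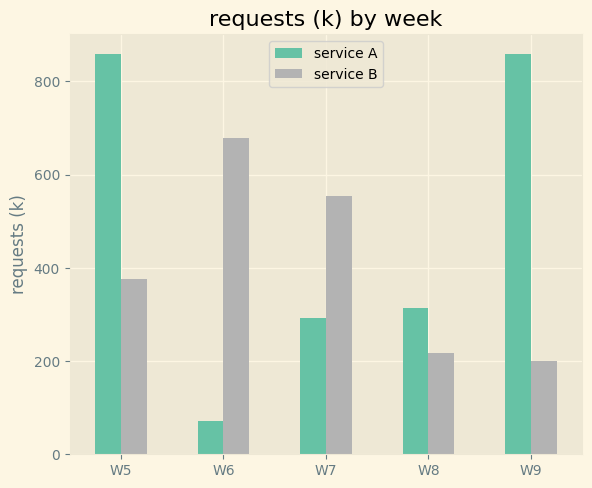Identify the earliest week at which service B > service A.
W6

W5: service B ≈ 400 vs service A ≈ 900 (not yet); W6: service B ≈ 700 vs service A ≈ 100 (first crossover).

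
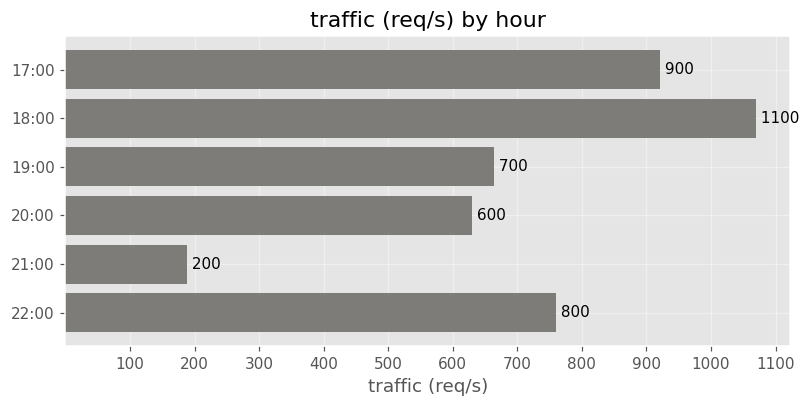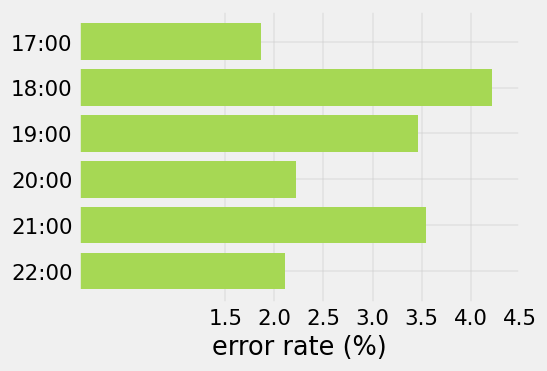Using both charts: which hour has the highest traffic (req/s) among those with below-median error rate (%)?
17:00

Chart 2 median error rate (%) ≈ 3; below-median hours: 17:00, 20:00, 22:00. Among those, 17:00 has the highest traffic (req/s) (≈ 900).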